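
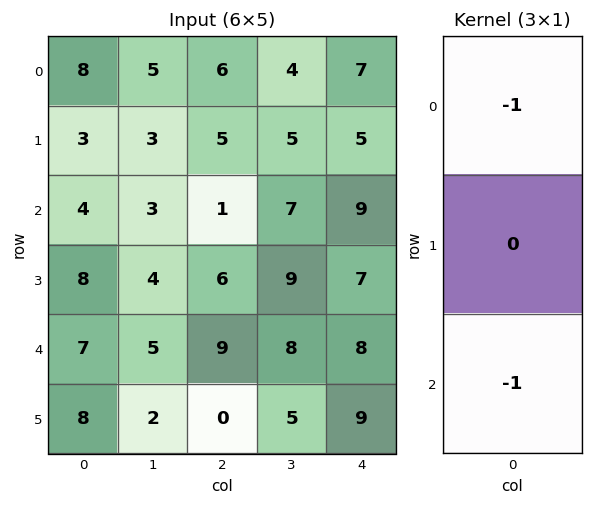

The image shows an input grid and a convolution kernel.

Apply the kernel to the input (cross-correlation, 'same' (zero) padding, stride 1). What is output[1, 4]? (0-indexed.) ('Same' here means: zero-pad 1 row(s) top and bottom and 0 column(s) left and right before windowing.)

The receptive field on the zero-padded input at this output position is [7 / 5 / 9]. Elementwise product with the kernel and sum: 7·-1 + 9·-1.

-16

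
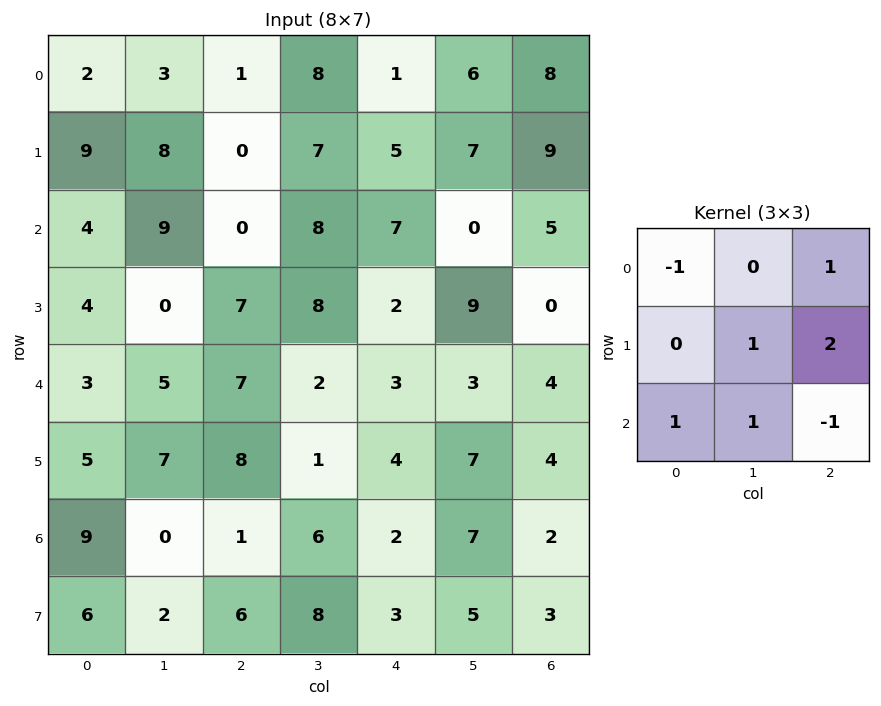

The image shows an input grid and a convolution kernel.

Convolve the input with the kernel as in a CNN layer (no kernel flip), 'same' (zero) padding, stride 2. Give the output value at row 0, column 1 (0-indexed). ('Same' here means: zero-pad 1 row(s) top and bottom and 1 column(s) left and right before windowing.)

18

The receptive field on the zero-padded input at this output position is [0 0 0 / 3 1 8 / 8 0 7]. Elementwise product with the kernel and sum: 0·-1 + 0·1 + 1·1 + 8·2 + 8·1 + 0·1 + 7·-1.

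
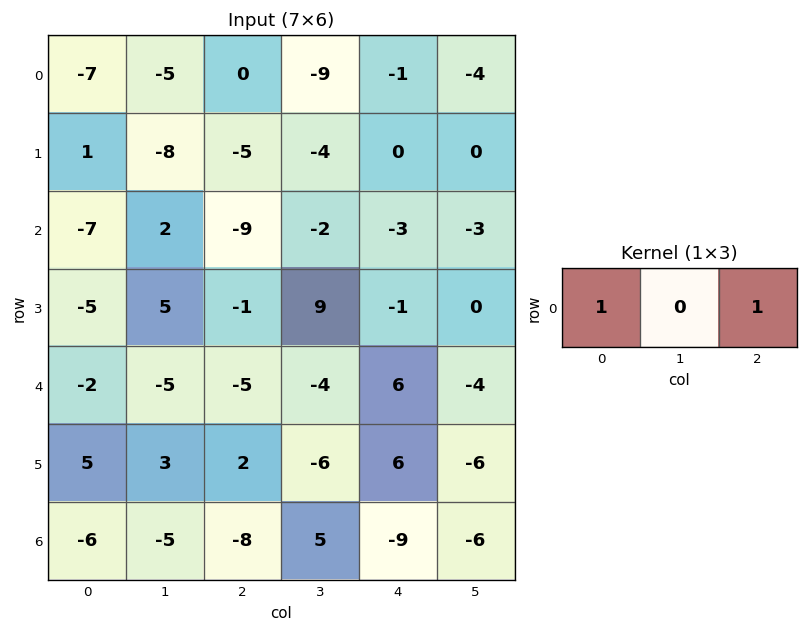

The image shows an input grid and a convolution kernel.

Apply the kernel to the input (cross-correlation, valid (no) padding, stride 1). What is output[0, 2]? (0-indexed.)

-1

The receptive field on the input at this output position is [0 -9 -1]. Elementwise product with the kernel and sum: 0·1 + -1·1.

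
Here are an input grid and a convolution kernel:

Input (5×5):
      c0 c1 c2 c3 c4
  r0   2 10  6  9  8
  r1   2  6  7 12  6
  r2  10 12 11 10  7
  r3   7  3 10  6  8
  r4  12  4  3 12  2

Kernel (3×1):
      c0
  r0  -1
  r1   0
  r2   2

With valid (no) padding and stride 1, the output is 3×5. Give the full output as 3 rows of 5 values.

18 14 16 11 6
12 0 13 0 10
14 -4 -5 14 -3

Output[0,0]: The receptive field on the input at this output position is [2 / 2 / 10]. Elementwise product with the kernel and sum: 2·-1 + 10·2.
Output[0,1]: The receptive field on the input at this output position is [10 / 6 / 12]. Elementwise product with the kernel and sum: 10·-1 + 12·2.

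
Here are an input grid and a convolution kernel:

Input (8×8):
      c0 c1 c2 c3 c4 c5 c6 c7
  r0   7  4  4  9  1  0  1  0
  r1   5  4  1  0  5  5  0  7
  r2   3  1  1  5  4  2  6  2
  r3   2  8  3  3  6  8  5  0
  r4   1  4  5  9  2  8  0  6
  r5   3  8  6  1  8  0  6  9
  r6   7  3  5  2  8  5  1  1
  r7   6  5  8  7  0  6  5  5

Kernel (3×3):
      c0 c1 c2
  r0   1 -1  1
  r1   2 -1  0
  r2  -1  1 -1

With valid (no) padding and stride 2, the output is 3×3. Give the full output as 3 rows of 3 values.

Output[0,0]: The receptive field on the input at this output position is [7 4 4 / 5 4 1 / 3 1 1]. Elementwise product with the kernel and sum: 7·1 + 4·-1 + 4·1 + 5·2 + 4·-1 + 3·-1 + 1·1 + 1·-1.

10 -2 -1
-3 5 18
-9 -2 6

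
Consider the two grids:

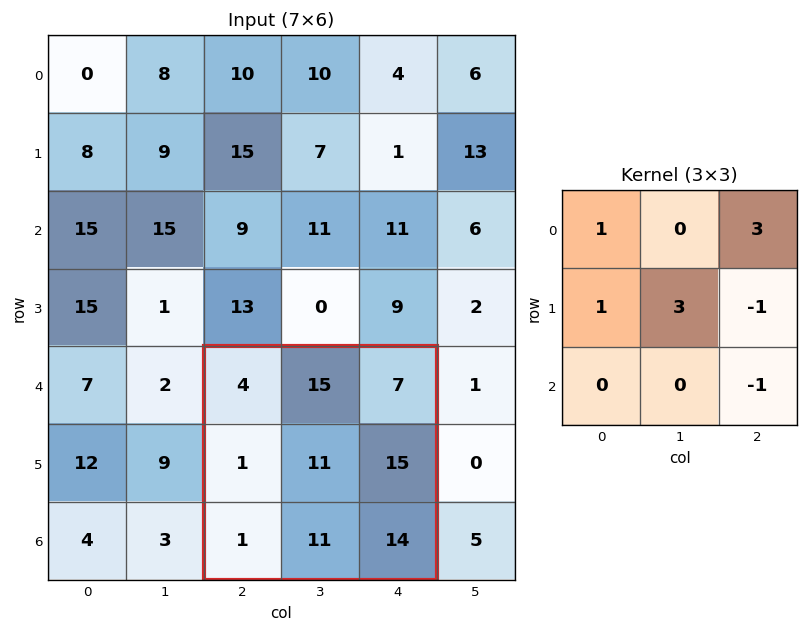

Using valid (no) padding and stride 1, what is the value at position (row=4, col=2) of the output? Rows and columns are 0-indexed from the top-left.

The receptive field on the input at this output position is [4 15 7 / 1 11 15 / 1 11 14]. Elementwise product with the kernel and sum: 4·1 + 7·3 + 1·1 + 11·3 + 15·-1 + 14·-1.

30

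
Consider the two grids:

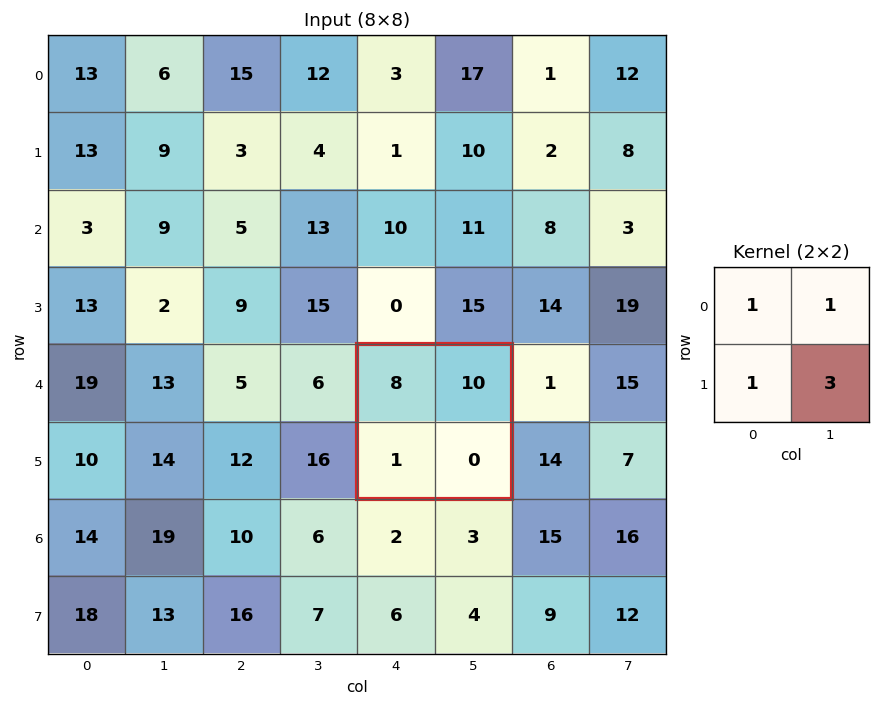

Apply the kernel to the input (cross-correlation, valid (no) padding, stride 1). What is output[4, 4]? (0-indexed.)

19

The receptive field on the input at this output position is [8 10 / 1 0]. Elementwise product with the kernel and sum: 8·1 + 10·1 + 1·1 + 0·3.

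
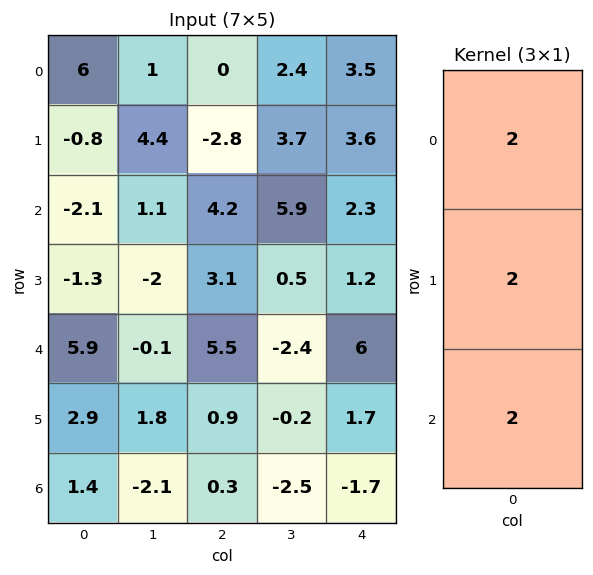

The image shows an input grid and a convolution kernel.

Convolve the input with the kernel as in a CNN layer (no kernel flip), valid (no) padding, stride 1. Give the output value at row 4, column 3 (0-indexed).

-10.2

The receptive field on the input at this output position is [-2.4 / -0.2 / -2.5]. Elementwise product with the kernel and sum: -2.4·2 + -0.2·2 + -2.5·2.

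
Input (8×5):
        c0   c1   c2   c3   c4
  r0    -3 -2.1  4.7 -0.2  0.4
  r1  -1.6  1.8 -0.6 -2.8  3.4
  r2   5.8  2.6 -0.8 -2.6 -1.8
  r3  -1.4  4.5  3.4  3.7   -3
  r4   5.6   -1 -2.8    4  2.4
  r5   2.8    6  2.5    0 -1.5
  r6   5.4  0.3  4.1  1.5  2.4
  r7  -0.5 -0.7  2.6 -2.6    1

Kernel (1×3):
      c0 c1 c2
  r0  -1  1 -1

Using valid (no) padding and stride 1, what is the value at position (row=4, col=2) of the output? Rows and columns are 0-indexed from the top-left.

4.4

The receptive field on the input at this output position is [-2.8 4 2.4]. Elementwise product with the kernel and sum: -2.8·-1 + 4·1 + 2.4·-1.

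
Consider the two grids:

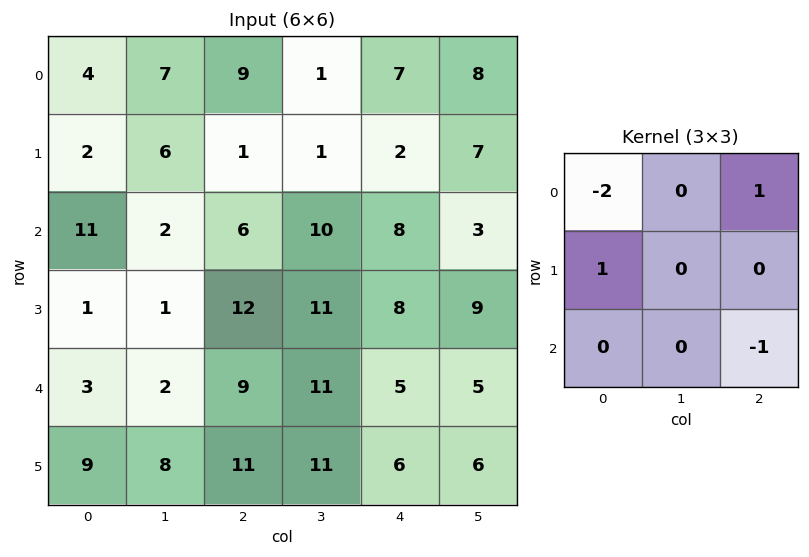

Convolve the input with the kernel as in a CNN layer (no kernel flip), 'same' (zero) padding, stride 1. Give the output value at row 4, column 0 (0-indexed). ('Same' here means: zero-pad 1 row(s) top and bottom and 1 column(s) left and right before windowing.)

The receptive field on the zero-padded input at this output position is [0 1 1 / 0 3 2 / 0 9 8]. Elementwise product with the kernel and sum: 0·-2 + 1·1 + 0·1 + 8·-1.

-7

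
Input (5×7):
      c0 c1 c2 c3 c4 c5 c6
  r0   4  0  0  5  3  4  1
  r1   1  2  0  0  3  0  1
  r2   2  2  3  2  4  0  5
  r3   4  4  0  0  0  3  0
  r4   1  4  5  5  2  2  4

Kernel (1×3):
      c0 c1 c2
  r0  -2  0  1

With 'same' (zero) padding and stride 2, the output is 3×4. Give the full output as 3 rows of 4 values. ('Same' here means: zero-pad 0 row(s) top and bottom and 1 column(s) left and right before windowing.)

0 5 -6 -8
2 -2 -4 0
4 -3 -8 -4

Output[0,0]: The receptive field on the zero-padded input at this output position is [0 4 0]. Elementwise product with the kernel and sum: 0·-2 + 0·1.
Output[0,1]: The receptive field on the zero-padded input at this output position is [0 0 5]. Elementwise product with the kernel and sum: 0·-2 + 5·1.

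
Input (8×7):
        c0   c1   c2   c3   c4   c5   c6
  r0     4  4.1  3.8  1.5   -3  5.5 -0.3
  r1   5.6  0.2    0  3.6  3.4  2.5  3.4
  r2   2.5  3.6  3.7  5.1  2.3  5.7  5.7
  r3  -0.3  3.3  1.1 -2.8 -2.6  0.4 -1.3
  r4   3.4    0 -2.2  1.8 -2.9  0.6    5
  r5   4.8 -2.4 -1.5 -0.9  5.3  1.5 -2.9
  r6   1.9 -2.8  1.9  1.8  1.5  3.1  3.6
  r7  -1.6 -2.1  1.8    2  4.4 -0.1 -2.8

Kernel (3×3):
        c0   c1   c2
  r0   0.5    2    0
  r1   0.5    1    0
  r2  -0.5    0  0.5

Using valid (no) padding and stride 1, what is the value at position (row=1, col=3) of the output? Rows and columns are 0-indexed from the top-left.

15.05

The receptive field on the input at this output position is [3.6 3.4 2.5 / 5.1 2.3 5.7 / -2.8 -2.6 0.4]. Elementwise product with the kernel and sum: 3.6·0.5 + 3.4·2 + 5.1·0.5 + 2.3·1 + -2.8·-0.5 + 0.4·0.5.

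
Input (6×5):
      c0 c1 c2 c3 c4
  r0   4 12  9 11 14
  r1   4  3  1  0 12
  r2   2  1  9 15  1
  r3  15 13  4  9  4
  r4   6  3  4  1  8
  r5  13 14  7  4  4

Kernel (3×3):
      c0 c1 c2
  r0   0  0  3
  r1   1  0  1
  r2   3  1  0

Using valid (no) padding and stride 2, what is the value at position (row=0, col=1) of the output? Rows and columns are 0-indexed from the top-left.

The receptive field on the input at this output position is [9 11 14 / 1 0 12 / 9 15 1]. Elementwise product with the kernel and sum: 14·3 + 1·1 + 12·1 + 9·3 + 15·1.

97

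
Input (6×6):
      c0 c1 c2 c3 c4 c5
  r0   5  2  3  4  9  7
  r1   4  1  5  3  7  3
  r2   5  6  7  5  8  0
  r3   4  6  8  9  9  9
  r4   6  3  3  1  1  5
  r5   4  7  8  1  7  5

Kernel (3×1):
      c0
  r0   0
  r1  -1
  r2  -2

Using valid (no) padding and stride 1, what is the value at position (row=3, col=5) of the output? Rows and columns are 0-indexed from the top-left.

The receptive field on the input at this output position is [9 / 5 / 5]. Elementwise product with the kernel and sum: 5·-1 + 5·-2.

-15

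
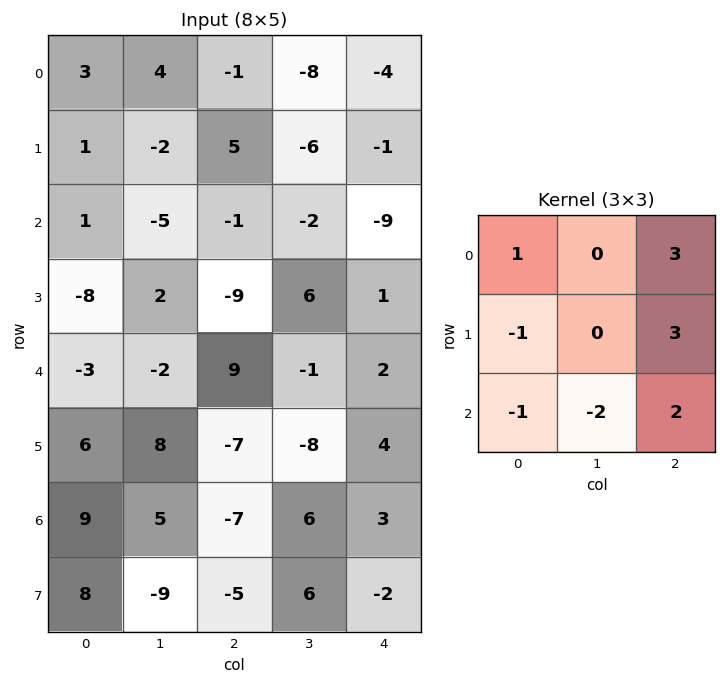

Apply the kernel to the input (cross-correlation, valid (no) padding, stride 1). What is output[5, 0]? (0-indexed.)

-45

The receptive field on the input at this output position is [6 8 -7 / 9 5 -7 / 8 -9 -5]. Elementwise product with the kernel and sum: 6·1 + -7·3 + 9·-1 + -7·3 + 8·-1 + -9·-2 + -5·2.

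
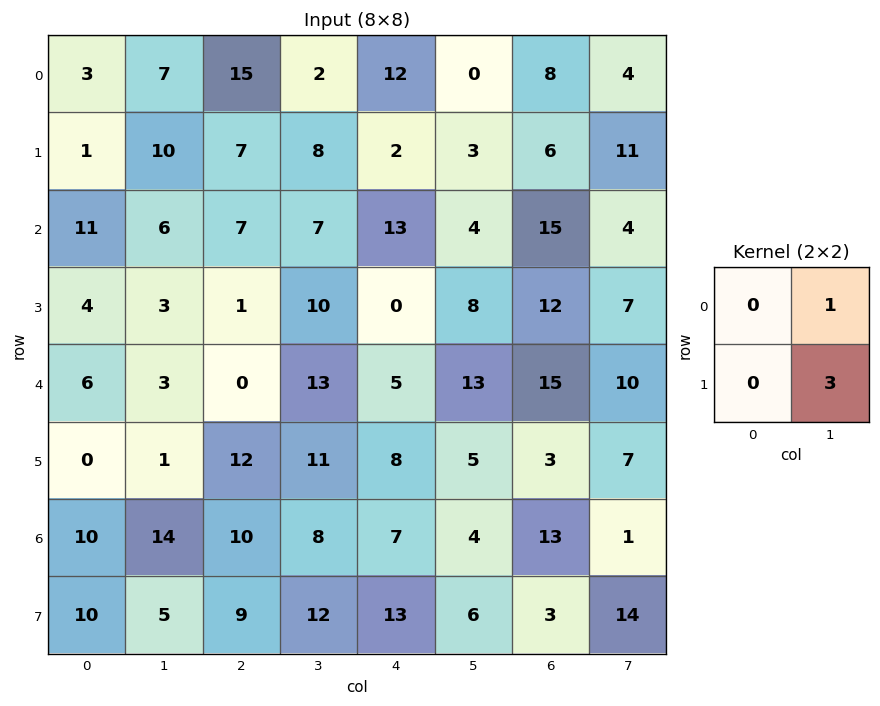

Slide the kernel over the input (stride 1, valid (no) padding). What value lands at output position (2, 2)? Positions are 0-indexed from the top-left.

37

The receptive field on the input at this output position is [7 7 / 1 10]. Elementwise product with the kernel and sum: 7·1 + 10·3.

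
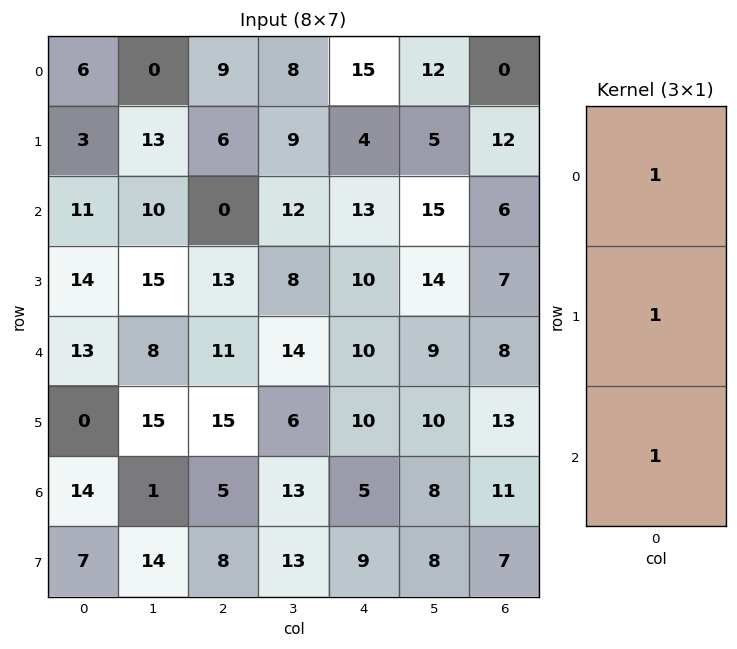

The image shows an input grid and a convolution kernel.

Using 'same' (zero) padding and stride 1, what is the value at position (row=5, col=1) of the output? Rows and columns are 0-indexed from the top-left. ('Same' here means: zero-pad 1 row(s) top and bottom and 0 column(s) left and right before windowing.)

24

The receptive field on the zero-padded input at this output position is [8 / 15 / 1]. Elementwise product with the kernel and sum: 8·1 + 15·1 + 1·1.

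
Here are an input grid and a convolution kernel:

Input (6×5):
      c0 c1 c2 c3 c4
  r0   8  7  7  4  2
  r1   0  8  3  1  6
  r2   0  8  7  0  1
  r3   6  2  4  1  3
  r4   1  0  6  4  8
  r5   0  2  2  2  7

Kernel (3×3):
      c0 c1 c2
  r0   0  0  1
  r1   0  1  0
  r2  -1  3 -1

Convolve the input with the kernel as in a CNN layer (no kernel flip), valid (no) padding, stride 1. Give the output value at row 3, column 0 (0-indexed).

8

The receptive field on the input at this output position is [6 2 4 / 1 0 6 / 0 2 2]. Elementwise product with the kernel and sum: 4·1 + 0·1 + 0·-1 + 2·3 + 2·-1.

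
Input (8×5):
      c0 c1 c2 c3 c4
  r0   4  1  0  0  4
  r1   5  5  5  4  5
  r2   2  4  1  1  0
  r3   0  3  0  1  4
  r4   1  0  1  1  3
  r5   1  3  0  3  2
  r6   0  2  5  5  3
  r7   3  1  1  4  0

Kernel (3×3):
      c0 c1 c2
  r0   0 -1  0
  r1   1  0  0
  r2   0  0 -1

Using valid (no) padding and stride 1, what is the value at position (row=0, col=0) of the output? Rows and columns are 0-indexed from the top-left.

3

The receptive field on the input at this output position is [4 1 0 / 5 5 5 / 2 4 1]. Elementwise product with the kernel and sum: 1·-1 + 5·1 + 1·-1.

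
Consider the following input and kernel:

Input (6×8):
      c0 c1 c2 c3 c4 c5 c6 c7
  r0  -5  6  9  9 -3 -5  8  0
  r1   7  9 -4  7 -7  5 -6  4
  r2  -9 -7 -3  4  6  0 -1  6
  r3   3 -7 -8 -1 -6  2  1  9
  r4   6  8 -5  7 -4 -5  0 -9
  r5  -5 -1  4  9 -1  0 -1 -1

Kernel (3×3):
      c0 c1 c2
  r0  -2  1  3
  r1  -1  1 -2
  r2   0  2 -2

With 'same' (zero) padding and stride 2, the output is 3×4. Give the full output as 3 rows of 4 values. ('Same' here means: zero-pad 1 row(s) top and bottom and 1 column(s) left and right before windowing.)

Output[0,0]: The receptive field on the zero-padded input at this output position is [0 0 0 / 0 -5 6 / 0 7 9]. Elementwise product with the kernel and sum: 0·-2 + 0·1 + 0·3 + 0·-1 + -5·1 + 6·-2 + 7·2 + 9·-2.

-21 -37 -26 -7
59 -19 -20 -33
-36 -34 -1 47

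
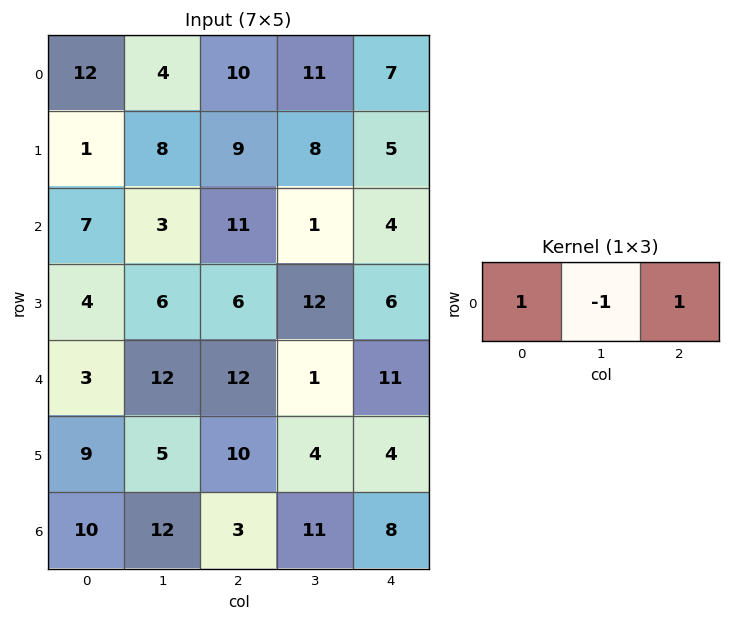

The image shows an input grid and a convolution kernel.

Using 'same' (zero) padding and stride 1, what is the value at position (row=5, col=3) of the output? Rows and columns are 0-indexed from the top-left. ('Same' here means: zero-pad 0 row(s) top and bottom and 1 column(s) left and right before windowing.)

10

The receptive field on the zero-padded input at this output position is [10 4 4]. Elementwise product with the kernel and sum: 10·1 + 4·-1 + 4·1.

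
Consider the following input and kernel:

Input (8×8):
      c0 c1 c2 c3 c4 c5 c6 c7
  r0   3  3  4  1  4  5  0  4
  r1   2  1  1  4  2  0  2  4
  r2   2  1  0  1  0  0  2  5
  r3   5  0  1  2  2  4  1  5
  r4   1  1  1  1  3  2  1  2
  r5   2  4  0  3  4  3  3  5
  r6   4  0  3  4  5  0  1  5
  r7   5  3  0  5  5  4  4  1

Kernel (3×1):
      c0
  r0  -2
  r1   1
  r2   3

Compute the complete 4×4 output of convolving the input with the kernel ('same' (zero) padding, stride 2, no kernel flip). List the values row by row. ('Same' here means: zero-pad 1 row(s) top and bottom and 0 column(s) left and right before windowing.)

9 7 10 6
13 1 2 1
-3 -1 11 8
15 3 12 7

Output[0,0]: The receptive field on the zero-padded input at this output position is [0 / 3 / 2]. Elementwise product with the kernel and sum: 0·-2 + 3·1 + 2·3.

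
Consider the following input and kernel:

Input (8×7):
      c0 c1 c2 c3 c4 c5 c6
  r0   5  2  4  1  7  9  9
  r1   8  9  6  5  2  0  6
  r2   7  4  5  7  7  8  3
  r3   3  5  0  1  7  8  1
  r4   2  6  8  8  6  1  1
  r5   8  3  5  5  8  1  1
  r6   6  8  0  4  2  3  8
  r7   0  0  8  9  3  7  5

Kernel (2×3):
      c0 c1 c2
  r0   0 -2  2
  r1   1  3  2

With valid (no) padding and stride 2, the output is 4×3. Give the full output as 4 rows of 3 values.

Output[0,0]: The receptive field on the input at this output position is [5 2 4 / 8 9 6]. Elementwise product with the kernel and sum: 2·-2 + 4·2 + 8·1 + 9·3 + 6·2.

51 37 14
20 17 23
31 32 13
0 37 44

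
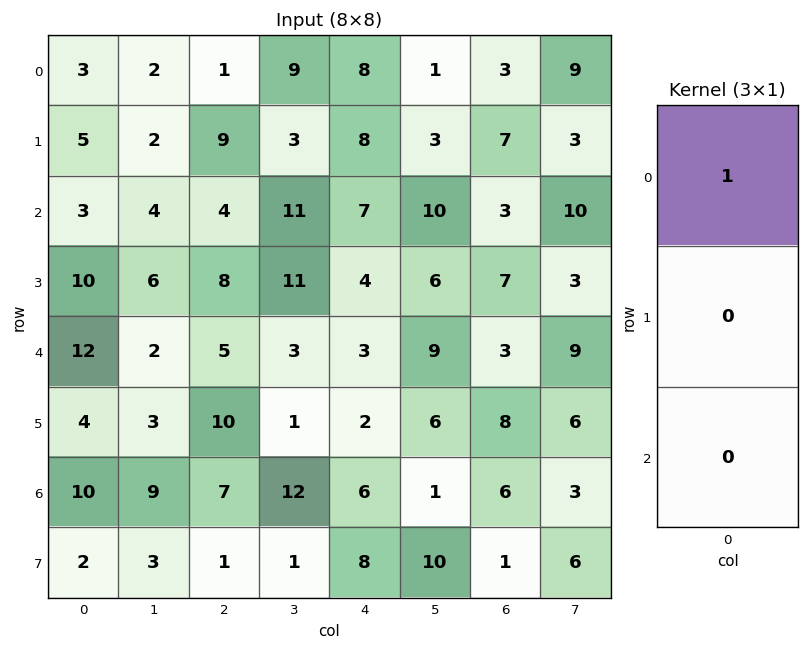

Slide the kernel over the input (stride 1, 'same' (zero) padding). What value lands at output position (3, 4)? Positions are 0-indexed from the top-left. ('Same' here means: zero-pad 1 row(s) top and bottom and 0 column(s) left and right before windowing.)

The receptive field on the zero-padded input at this output position is [7 / 4 / 3]. Elementwise product with the kernel and sum: 7·1.

7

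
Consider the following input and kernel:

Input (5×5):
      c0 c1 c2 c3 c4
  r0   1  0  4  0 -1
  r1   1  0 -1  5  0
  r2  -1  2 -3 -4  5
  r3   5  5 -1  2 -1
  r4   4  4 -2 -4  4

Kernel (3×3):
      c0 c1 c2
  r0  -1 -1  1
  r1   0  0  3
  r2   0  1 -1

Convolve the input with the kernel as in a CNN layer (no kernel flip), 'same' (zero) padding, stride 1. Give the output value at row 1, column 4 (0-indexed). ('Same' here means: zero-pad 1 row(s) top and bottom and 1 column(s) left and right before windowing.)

The receptive field on the zero-padded input at this output position is [0 -1 0 / 5 0 0 / -4 5 0]. Elementwise product with the kernel and sum: 0·-1 + -1·-1 + 0·1 + 0·3 + 5·1 + 0·-1.

6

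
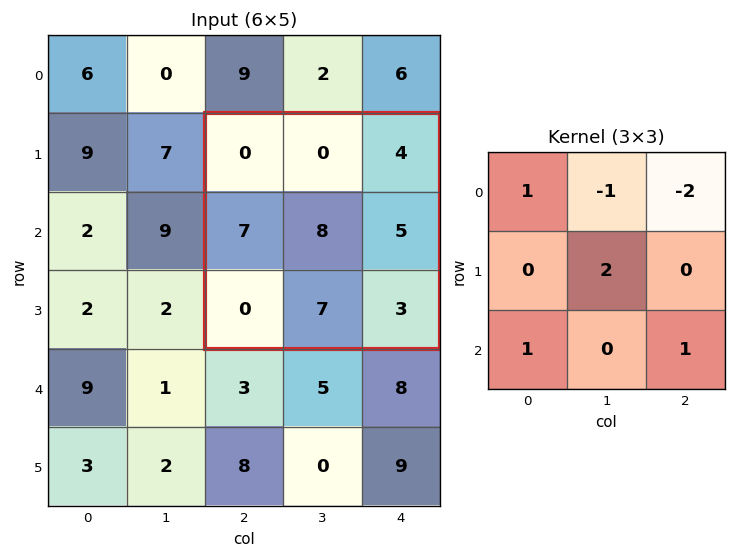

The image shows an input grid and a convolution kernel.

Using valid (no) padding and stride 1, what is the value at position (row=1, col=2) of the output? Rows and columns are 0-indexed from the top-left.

The receptive field on the input at this output position is [0 0 4 / 7 8 5 / 0 7 3]. Elementwise product with the kernel and sum: 0·1 + 0·-1 + 4·-2 + 8·2 + 0·1 + 3·1.

11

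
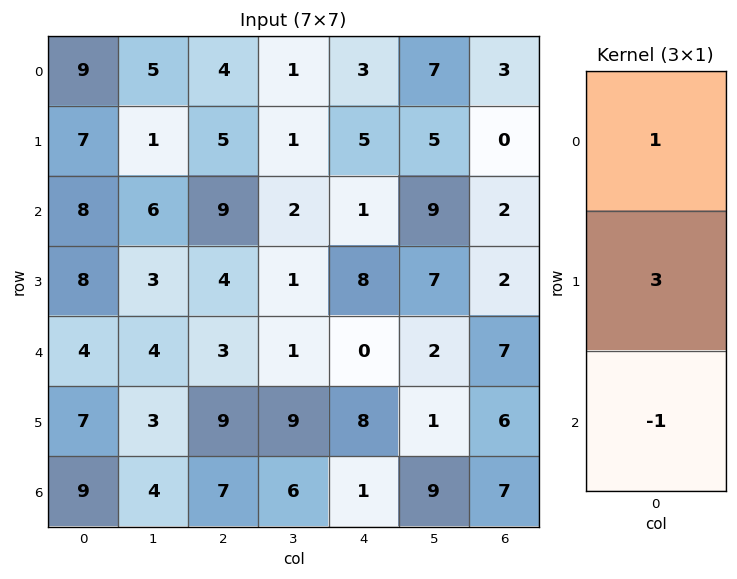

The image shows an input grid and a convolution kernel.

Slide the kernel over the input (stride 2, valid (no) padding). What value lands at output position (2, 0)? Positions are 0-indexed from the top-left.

16

The receptive field on the input at this output position is [4 / 7 / 9]. Elementwise product with the kernel and sum: 4·1 + 7·3 + 9·-1.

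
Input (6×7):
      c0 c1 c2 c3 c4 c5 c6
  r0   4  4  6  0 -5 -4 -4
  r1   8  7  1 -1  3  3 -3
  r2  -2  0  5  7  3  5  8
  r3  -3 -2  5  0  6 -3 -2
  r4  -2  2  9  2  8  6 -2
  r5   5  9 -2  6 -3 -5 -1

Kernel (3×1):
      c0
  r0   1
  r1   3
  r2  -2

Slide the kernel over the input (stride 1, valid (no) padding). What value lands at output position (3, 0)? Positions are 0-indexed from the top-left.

The receptive field on the input at this output position is [-3 / -2 / 5]. Elementwise product with the kernel and sum: -3·1 + -2·3 + 5·-2.

-19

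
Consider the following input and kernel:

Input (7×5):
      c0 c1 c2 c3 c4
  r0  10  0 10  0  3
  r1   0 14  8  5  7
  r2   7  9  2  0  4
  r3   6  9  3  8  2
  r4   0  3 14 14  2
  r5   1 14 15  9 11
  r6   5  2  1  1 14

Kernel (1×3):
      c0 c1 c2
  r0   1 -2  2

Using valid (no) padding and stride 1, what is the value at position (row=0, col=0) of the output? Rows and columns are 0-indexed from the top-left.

30

The receptive field on the input at this output position is [10 0 10]. Elementwise product with the kernel and sum: 10·1 + 0·-2 + 10·2.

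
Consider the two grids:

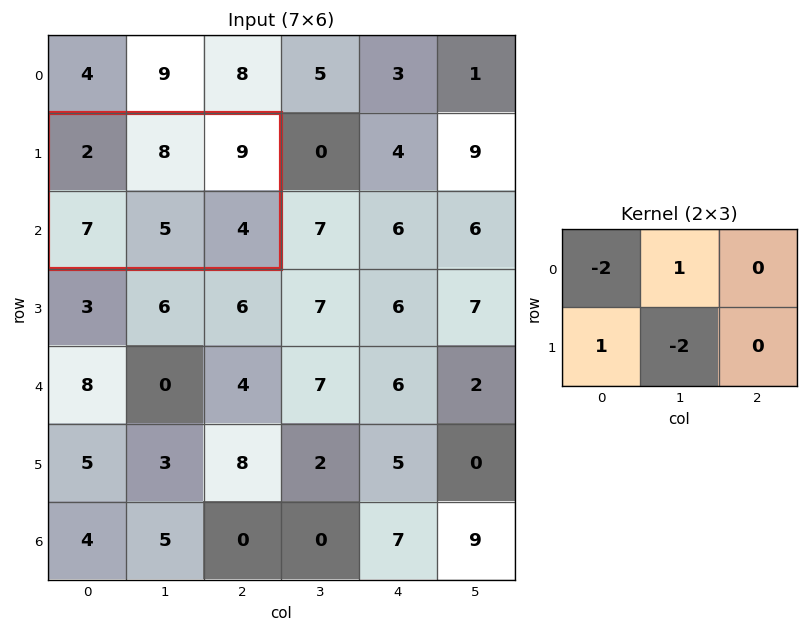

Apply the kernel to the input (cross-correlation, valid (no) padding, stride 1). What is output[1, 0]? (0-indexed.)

The receptive field on the input at this output position is [2 8 9 / 7 5 4]. Elementwise product with the kernel and sum: 2·-2 + 8·1 + 7·1 + 5·-2.

1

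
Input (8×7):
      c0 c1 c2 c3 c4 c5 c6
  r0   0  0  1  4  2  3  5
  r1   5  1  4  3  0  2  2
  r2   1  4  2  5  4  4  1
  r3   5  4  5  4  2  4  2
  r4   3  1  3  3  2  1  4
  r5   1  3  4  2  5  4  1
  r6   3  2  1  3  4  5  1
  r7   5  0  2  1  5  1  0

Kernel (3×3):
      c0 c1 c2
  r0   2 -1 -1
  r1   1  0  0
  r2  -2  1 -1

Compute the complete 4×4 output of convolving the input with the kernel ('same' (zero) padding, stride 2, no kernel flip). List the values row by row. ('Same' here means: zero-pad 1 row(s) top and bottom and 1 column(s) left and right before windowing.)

4 -1 -4 1
-5 -8 -1 0
-11 -4 2 0
1 3 0 10

Output[0,0]: The receptive field on the zero-padded input at this output position is [0 0 0 / 0 0 0 / 0 5 1]. Elementwise product with the kernel and sum: 0·2 + 0·-1 + 0·-1 + 0·1 + 0·-2 + 5·1 + 1·-1.
Output[0,1]: The receptive field on the zero-padded input at this output position is [0 0 0 / 0 1 4 / 1 4 3]. Elementwise product with the kernel and sum: 0·2 + 0·-1 + 0·-1 + 0·1 + 1·-2 + 4·1 + 3·-1.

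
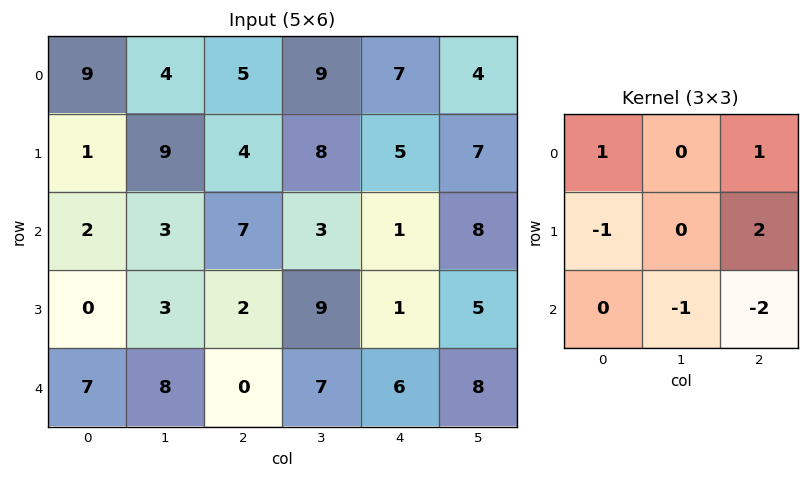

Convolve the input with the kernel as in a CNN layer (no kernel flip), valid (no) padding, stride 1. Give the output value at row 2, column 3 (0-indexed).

The receptive field on the input at this output position is [3 1 8 / 9 1 5 / 7 6 8]. Elementwise product with the kernel and sum: 3·1 + 8·1 + 9·-1 + 5·2 + 6·-1 + 8·-2.

-10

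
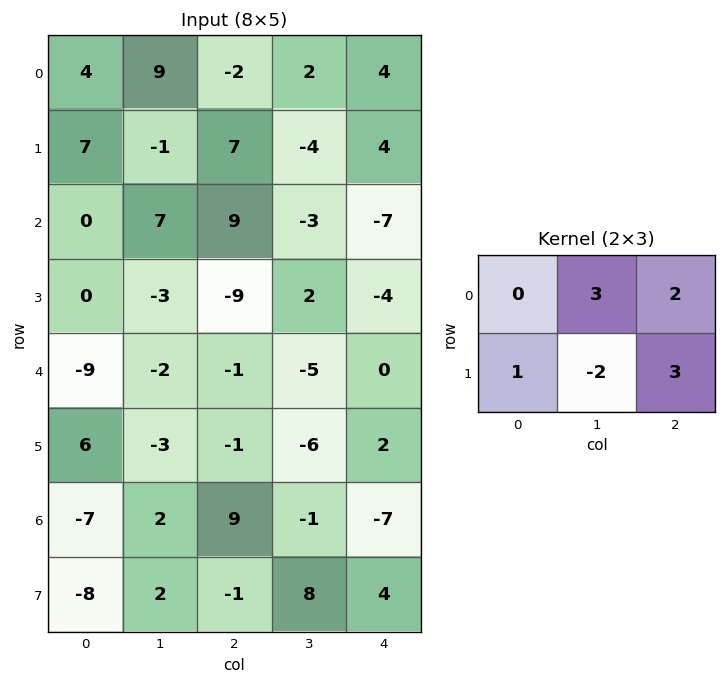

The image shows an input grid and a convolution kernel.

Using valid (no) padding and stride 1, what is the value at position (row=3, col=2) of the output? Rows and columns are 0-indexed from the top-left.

The receptive field on the input at this output position is [-9 2 -4 / -1 -5 0]. Elementwise product with the kernel and sum: 2·3 + -4·2 + -1·1 + -5·-2 + 0·3.

7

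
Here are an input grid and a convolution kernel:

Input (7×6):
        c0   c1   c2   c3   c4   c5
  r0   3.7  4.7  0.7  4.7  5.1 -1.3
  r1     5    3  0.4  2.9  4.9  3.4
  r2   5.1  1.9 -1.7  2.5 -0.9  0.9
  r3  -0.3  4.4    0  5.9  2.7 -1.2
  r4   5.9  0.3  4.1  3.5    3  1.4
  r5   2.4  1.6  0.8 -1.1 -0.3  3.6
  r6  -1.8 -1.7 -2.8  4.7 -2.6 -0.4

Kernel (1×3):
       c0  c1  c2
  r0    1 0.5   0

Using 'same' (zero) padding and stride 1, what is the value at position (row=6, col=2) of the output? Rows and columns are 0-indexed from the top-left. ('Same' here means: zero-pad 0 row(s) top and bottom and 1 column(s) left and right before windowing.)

-3.1

The receptive field on the zero-padded input at this output position is [-1.7 -2.8 4.7]. Elementwise product with the kernel and sum: -1.7·1 + -2.8·0.5.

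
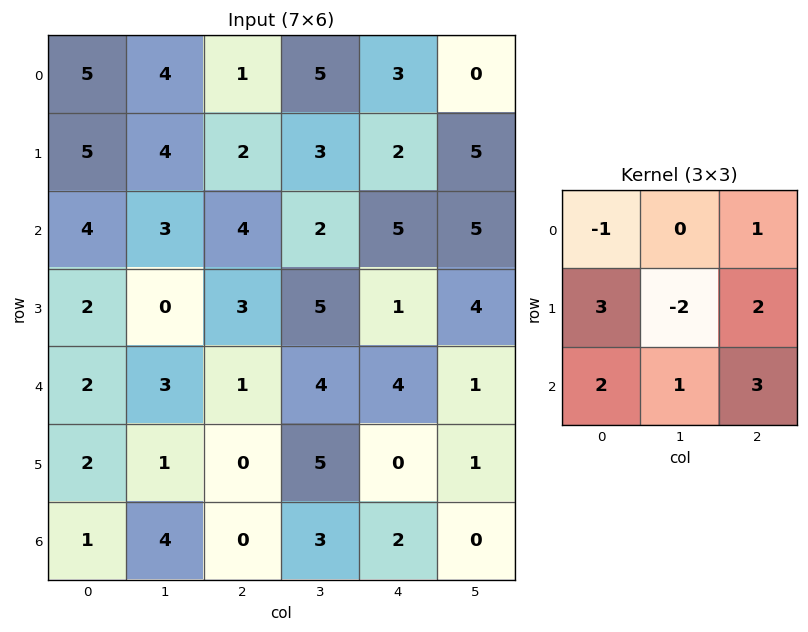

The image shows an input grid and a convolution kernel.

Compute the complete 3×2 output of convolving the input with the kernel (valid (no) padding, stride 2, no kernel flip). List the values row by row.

30 31
22 20
9 2

Output[0,0]: The receptive field on the input at this output position is [5 4 1 / 5 4 2 / 4 3 4]. Elementwise product with the kernel and sum: 5·-1 + 1·1 + 5·3 + 4·-2 + 2·2 + 4·2 + 3·1 + 4·3.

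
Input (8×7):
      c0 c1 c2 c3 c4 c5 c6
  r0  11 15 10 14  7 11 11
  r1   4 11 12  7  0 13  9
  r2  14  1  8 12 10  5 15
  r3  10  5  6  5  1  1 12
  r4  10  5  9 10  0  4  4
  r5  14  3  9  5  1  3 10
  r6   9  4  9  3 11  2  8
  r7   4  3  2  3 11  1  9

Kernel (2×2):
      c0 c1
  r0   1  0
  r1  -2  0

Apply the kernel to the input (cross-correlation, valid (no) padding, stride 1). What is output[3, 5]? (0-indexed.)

The receptive field on the input at this output position is [1 12 / 4 4]. Elementwise product with the kernel and sum: 1·1 + 4·-2.

-7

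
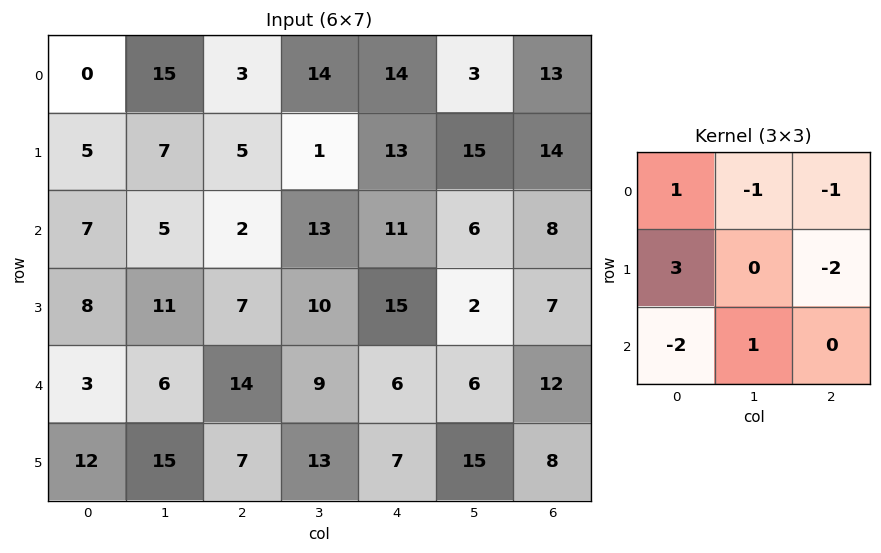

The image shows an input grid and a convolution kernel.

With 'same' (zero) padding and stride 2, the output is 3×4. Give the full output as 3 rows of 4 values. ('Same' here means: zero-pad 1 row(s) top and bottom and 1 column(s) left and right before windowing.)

Output[0,0]: The receptive field on the zero-padded input at this output position is [0 0 0 / 0 0 15 / 0 5 7]. Elementwise product with the kernel and sum: 0·1 + 0·-1 + 0·-1 + 0·3 + 15·-2 + 0·-2 + 5·1.
Output[0,1]: The receptive field on the zero-padded input at this output position is [0 0 0 / 15 3 14 / 7 5 1]. Elementwise product with the kernel and sum: 0·1 + 0·-1 + 0·-1 + 15·3 + 14·-2 + 7·-2 + 5·1.

-25 8 47 -7
-14 -25 -5 22
-19 -29 -11 -9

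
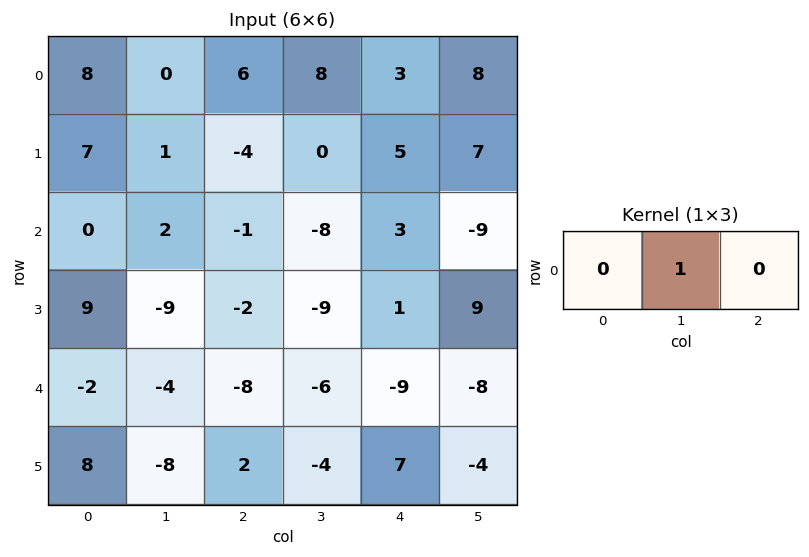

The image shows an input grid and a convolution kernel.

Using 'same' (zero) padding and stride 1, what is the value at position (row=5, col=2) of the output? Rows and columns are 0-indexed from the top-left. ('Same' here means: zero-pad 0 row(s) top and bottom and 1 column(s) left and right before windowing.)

2

The receptive field on the zero-padded input at this output position is [-8 2 -4]. Elementwise product with the kernel and sum: 2·1.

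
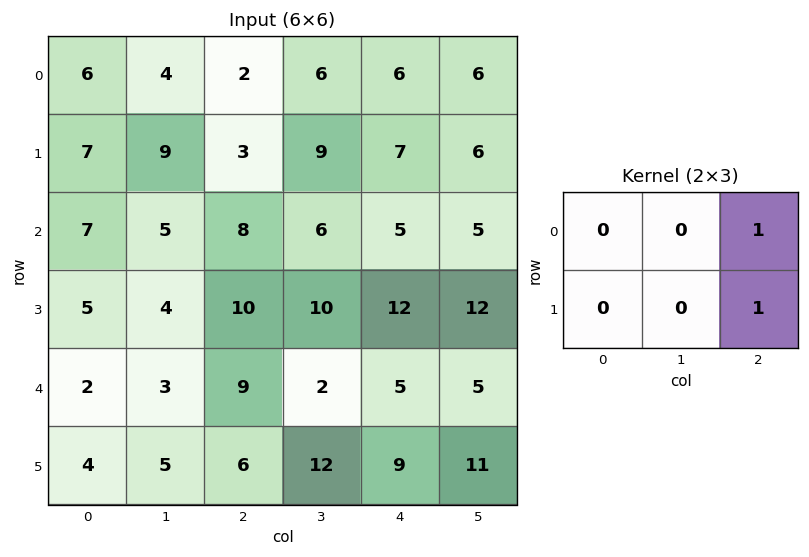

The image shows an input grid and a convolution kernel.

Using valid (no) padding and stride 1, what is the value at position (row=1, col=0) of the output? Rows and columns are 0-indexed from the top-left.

11

The receptive field on the input at this output position is [7 9 3 / 7 5 8]. Elementwise product with the kernel and sum: 3·1 + 8·1.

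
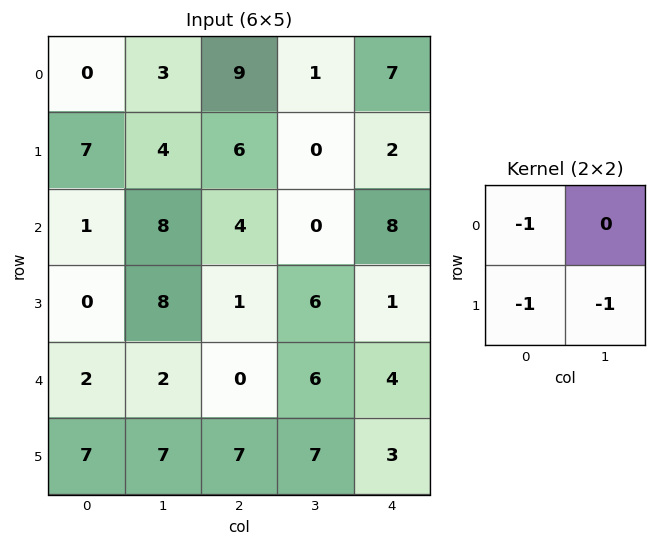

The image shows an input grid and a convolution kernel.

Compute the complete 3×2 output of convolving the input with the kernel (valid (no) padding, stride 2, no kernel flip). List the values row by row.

Output[0,0]: The receptive field on the input at this output position is [0 3 / 7 4]. Elementwise product with the kernel and sum: 0·-1 + 7·-1 + 4·-1.

-11 -15
-9 -11
-16 -14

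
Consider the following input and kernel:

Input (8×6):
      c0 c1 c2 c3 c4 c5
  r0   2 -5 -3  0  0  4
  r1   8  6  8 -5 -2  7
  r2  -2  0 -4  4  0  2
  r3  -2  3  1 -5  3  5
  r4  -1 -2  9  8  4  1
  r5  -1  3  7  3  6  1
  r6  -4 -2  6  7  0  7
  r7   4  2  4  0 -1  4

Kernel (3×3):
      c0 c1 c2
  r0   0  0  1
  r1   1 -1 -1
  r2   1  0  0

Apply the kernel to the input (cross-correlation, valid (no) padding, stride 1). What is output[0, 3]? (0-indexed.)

-2

The receptive field on the input at this output position is [0 0 4 / -5 -2 7 / 4 0 2]. Elementwise product with the kernel and sum: 4·1 + -5·1 + -2·-1 + 7·-1 + 4·1.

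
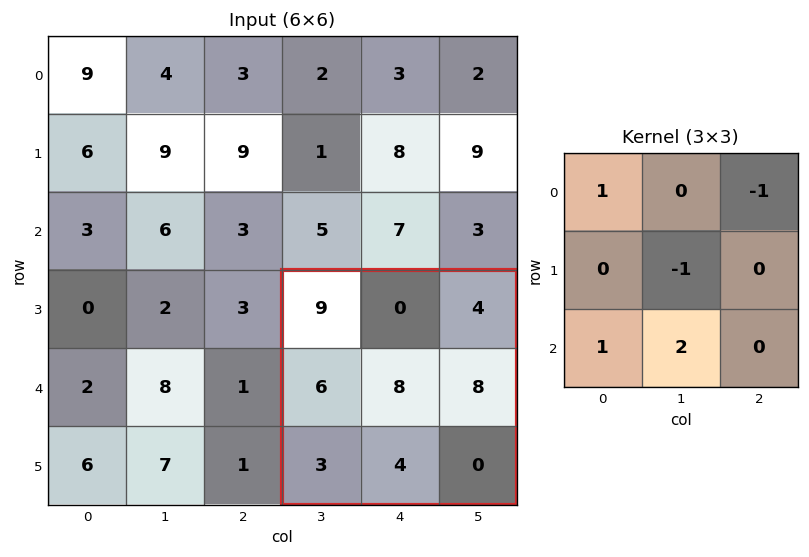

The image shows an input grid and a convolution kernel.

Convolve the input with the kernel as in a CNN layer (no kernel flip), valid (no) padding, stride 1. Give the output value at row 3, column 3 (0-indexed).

8

The receptive field on the input at this output position is [9 0 4 / 6 8 8 / 3 4 0]. Elementwise product with the kernel and sum: 9·1 + 4·-1 + 8·-1 + 3·1 + 4·2.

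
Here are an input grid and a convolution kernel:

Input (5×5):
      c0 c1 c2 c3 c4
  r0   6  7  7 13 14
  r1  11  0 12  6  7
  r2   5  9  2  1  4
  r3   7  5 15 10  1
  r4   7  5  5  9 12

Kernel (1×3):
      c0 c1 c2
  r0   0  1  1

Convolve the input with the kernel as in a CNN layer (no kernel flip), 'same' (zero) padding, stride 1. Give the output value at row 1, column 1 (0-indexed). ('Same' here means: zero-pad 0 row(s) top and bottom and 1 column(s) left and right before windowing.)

12

The receptive field on the zero-padded input at this output position is [11 0 12]. Elementwise product with the kernel and sum: 0·1 + 12·1.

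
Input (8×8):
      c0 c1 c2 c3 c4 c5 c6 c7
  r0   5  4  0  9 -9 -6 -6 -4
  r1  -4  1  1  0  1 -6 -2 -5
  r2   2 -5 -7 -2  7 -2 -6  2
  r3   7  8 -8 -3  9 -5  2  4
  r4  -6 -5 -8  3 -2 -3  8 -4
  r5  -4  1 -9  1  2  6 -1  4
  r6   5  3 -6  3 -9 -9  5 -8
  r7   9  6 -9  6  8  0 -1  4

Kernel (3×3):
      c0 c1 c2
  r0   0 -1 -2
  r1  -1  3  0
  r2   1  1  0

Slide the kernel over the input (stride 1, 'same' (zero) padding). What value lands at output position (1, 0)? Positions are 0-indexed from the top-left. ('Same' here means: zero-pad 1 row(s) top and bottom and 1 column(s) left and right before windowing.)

The receptive field on the zero-padded input at this output position is [0 5 4 / 0 -4 1 / 0 2 -5]. Elementwise product with the kernel and sum: 5·-1 + 4·-2 + 0·-1 + -4·3 + 0·1 + 2·1.

-23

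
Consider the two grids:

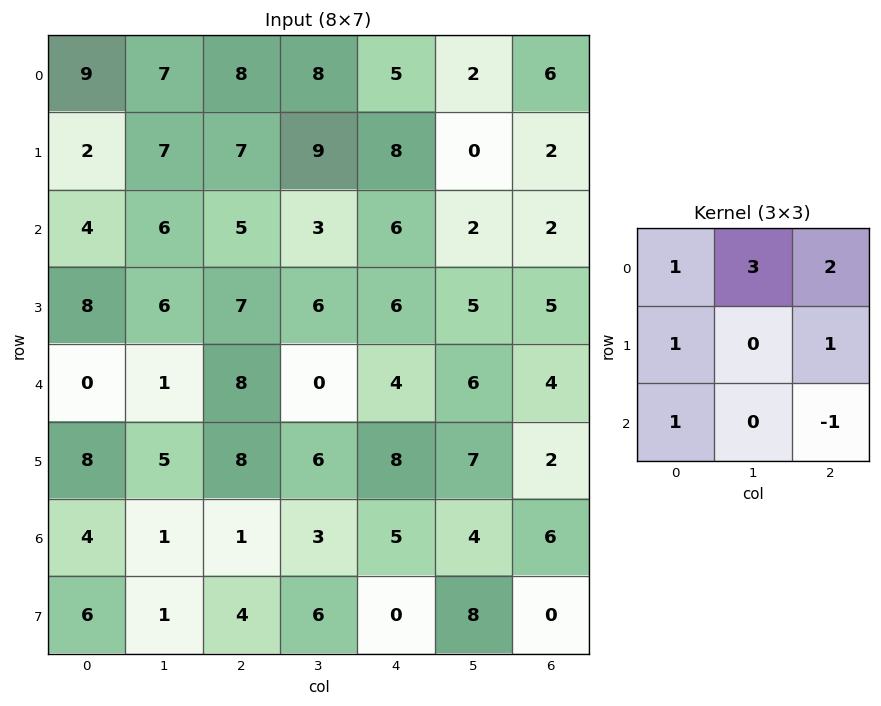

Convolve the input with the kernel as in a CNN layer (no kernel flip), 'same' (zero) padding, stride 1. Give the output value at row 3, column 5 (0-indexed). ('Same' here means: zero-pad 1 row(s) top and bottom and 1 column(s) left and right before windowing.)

27

The receptive field on the zero-padded input at this output position is [6 2 2 / 6 5 5 / 4 6 4]. Elementwise product with the kernel and sum: 6·1 + 2·3 + 2·2 + 6·1 + 5·1 + 4·1 + 4·-1.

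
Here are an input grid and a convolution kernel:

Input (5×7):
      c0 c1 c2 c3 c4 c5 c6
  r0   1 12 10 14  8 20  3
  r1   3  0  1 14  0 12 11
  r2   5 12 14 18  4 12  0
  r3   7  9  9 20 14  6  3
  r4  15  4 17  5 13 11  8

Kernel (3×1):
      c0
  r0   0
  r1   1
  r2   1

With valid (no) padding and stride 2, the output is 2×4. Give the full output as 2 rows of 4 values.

Output[0,0]: The receptive field on the input at this output position is [1 / 3 / 5]. Elementwise product with the kernel and sum: 3·1 + 5·1.
Output[0,1]: The receptive field on the input at this output position is [10 / 1 / 14]. Elementwise product with the kernel and sum: 1·1 + 14·1.

8 15 4 11
22 26 27 11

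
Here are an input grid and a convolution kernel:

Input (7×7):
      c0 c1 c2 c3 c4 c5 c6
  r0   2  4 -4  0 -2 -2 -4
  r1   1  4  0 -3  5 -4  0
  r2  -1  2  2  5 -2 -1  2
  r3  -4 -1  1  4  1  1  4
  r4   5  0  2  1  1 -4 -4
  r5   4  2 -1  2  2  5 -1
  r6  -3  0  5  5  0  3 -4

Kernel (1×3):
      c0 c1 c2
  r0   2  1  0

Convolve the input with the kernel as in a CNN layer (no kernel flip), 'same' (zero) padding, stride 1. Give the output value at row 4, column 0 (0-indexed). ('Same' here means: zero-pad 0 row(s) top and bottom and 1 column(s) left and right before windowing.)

The receptive field on the zero-padded input at this output position is [0 5 0]. Elementwise product with the kernel and sum: 0·2 + 5·1.

5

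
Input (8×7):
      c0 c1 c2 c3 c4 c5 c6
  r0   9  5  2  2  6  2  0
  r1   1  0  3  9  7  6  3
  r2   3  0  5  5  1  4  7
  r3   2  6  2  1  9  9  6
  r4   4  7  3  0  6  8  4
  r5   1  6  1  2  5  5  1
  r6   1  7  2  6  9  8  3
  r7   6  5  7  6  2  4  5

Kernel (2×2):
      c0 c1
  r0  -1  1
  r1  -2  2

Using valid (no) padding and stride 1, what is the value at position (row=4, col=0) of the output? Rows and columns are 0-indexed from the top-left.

13

The receptive field on the input at this output position is [4 7 / 1 6]. Elementwise product with the kernel and sum: 4·-1 + 7·1 + 1·-2 + 6·2.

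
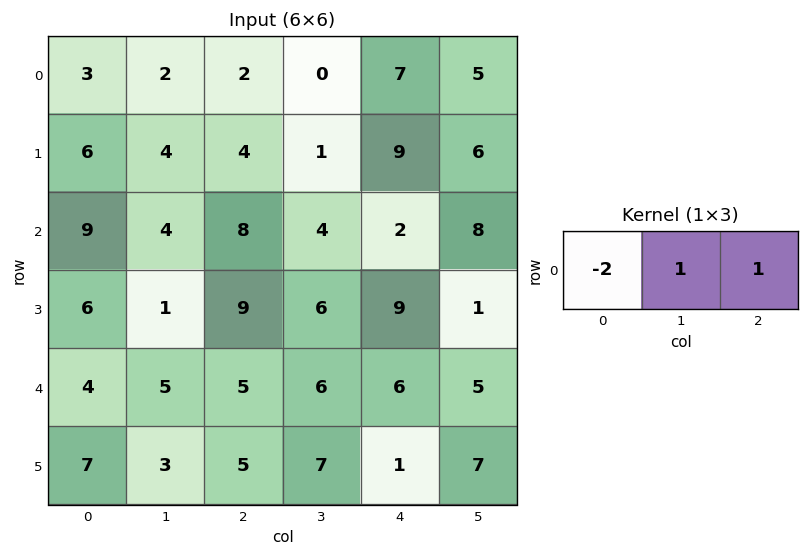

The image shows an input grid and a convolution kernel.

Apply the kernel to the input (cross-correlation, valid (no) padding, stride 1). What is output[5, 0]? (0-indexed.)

-6

The receptive field on the input at this output position is [7 3 5]. Elementwise product with the kernel and sum: 7·-2 + 3·1 + 5·1.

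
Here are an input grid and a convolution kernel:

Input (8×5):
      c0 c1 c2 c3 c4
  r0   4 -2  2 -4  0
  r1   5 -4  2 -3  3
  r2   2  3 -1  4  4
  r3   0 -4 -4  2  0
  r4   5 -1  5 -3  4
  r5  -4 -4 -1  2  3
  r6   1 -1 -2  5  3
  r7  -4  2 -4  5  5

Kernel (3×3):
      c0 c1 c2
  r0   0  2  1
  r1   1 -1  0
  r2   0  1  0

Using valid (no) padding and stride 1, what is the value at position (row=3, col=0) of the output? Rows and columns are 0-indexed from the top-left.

-10

The receptive field on the input at this output position is [0 -4 -4 / 5 -1 5 / -4 -4 -1]. Elementwise product with the kernel and sum: -4·2 + -4·1 + 5·1 + -1·-1 + -4·1.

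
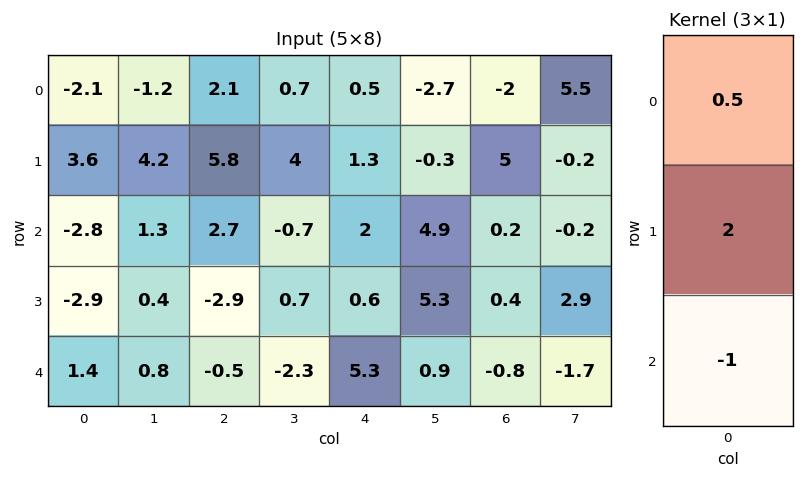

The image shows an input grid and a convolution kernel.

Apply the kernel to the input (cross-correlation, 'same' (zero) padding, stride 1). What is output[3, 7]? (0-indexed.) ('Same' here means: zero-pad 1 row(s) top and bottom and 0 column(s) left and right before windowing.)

The receptive field on the zero-padded input at this output position is [-0.2 / 2.9 / -1.7]. Elementwise product with the kernel and sum: -0.2·0.5 + 2.9·2 + -1.7·-1.

7.4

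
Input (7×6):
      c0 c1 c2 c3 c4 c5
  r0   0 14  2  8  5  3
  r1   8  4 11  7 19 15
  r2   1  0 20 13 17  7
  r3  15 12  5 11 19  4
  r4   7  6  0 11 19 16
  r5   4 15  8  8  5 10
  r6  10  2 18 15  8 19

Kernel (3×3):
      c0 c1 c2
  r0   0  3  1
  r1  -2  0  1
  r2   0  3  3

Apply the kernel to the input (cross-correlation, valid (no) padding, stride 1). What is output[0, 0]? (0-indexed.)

The receptive field on the input at this output position is [0 14 2 / 8 4 11 / 1 0 20]. Elementwise product with the kernel and sum: 14·3 + 2·1 + 8·-2 + 11·1 + 0·3 + 20·3.

99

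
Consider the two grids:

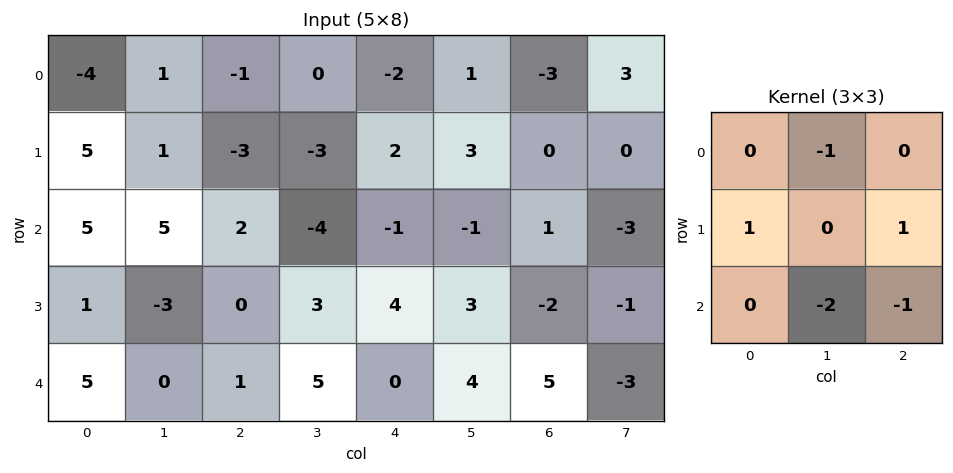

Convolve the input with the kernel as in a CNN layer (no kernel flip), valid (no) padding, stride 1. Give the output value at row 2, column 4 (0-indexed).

-10

The receptive field on the input at this output position is [-1 -1 1 / 4 3 -2 / 0 4 5]. Elementwise product with the kernel and sum: -1·-1 + 4·1 + -2·1 + 4·-2 + 5·-1.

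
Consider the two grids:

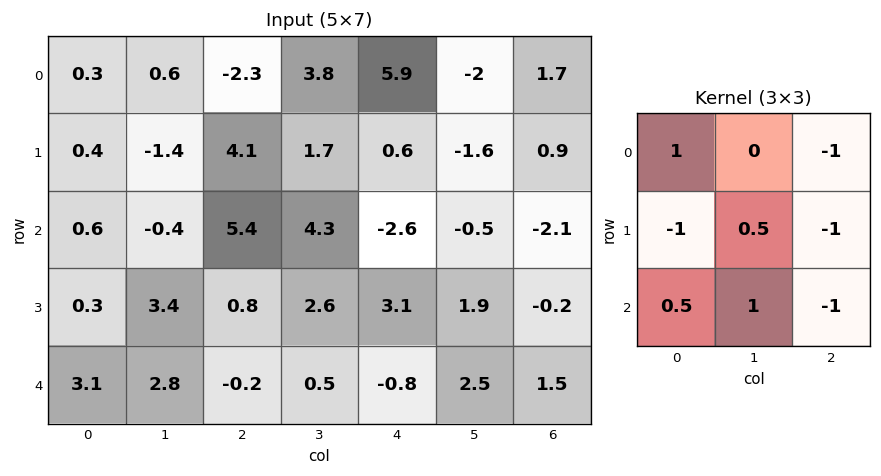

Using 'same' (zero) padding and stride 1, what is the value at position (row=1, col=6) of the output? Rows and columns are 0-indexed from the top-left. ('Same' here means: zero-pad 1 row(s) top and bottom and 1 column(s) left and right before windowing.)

The receptive field on the zero-padded input at this output position is [-2 1.7 0 / -1.6 0.9 0 / -0.5 -2.1 0]. Elementwise product with the kernel and sum: -2·1 + 0·-1 + -1.6·-1 + 0.9·0.5 + 0·-1 + -0.5·0.5 + -2.1·1 + 0·-1.

-2.3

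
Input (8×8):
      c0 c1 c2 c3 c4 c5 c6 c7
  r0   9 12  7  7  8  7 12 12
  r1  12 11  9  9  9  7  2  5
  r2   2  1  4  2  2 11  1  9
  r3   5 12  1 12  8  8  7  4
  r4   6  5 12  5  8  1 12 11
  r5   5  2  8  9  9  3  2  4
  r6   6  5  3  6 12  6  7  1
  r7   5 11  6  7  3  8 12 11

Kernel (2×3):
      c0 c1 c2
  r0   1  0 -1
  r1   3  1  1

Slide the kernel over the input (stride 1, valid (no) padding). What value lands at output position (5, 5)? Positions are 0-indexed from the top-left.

25

The receptive field on the input at this output position is [3 2 4 / 6 7 1]. Elementwise product with the kernel and sum: 3·1 + 4·-1 + 6·3 + 7·1 + 1·1.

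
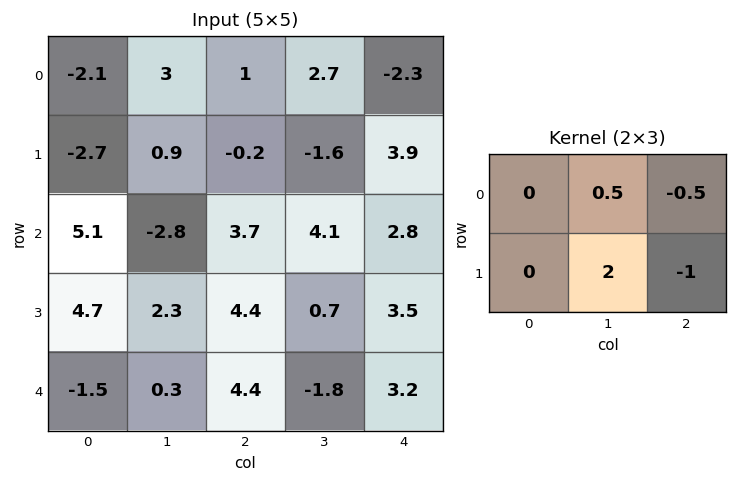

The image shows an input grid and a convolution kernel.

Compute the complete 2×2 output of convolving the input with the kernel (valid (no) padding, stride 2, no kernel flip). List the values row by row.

3 -4.6
-3.05 -1.45

Output[0,0]: The receptive field on the input at this output position is [-2.1 3 1 / -2.7 0.9 -0.2]. Elementwise product with the kernel and sum: 3·0.5 + 1·-0.5 + 0.9·2 + -0.2·-1.
Output[0,1]: The receptive field on the input at this output position is [1 2.7 -2.3 / -0.2 -1.6 3.9]. Elementwise product with the kernel and sum: 2.7·0.5 + -2.3·-0.5 + -1.6·2 + 3.9·-1.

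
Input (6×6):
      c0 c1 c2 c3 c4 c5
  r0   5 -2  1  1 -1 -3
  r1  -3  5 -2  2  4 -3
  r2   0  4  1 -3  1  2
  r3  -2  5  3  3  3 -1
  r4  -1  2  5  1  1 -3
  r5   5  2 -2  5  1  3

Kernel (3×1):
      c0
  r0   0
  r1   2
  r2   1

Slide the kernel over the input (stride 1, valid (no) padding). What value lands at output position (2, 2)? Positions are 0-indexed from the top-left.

11

The receptive field on the input at this output position is [1 / 3 / 5]. Elementwise product with the kernel and sum: 3·2 + 5·1.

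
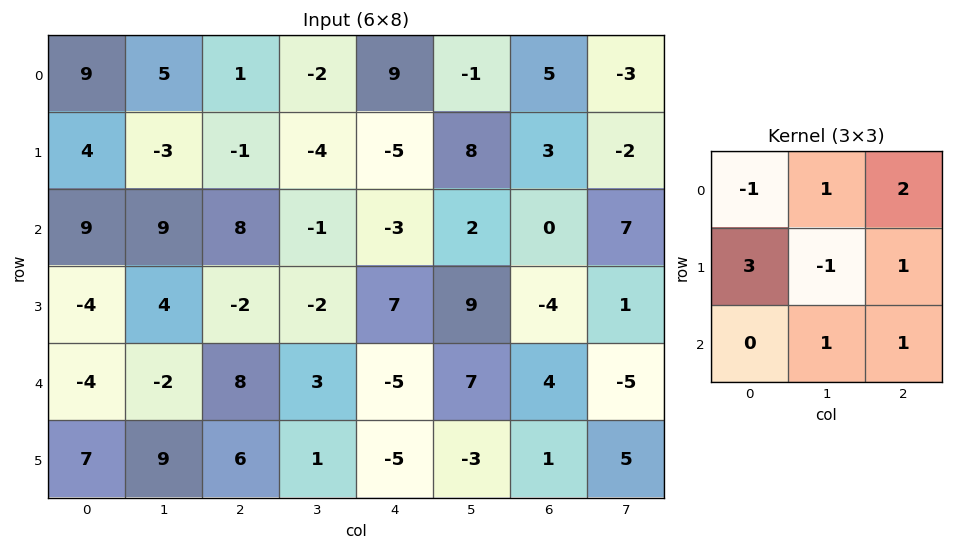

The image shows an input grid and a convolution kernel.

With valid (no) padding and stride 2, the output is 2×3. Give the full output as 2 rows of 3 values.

29 7 -18
4 -14 24

Output[0,0]: The receptive field on the input at this output position is [9 5 1 / 4 -3 -1 / 9 9 8]. Elementwise product with the kernel and sum: 9·-1 + 5·1 + 1·2 + 4·3 + -3·-1 + -1·1 + 9·1 + 8·1.
Output[0,1]: The receptive field on the input at this output position is [1 -2 9 / -1 -4 -5 / 8 -1 -3]. Elementwise product with the kernel and sum: 1·-1 + -2·1 + 9·2 + -1·3 + -4·-1 + -5·1 + -1·1 + -3·1.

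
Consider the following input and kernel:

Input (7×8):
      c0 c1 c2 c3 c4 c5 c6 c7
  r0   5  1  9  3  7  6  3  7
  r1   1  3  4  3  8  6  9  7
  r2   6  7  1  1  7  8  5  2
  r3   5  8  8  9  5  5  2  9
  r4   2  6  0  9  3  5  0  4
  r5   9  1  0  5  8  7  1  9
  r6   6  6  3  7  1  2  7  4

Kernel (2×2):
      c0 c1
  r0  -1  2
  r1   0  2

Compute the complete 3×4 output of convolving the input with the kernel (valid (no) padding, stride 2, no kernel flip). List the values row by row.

3 3 17 25
24 19 19 17
12 28 21 26

Output[0,0]: The receptive field on the input at this output position is [5 1 / 1 3]. Elementwise product with the kernel and sum: 5·-1 + 1·2 + 3·2.
Output[0,1]: The receptive field on the input at this output position is [9 3 / 4 3]. Elementwise product with the kernel and sum: 9·-1 + 3·2 + 3·2.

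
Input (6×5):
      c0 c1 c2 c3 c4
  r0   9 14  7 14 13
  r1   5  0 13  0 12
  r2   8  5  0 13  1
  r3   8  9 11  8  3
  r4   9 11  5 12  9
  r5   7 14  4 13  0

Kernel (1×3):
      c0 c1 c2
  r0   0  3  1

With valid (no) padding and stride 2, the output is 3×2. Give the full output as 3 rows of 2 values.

49 55
15 40
38 45

Output[0,0]: The receptive field on the input at this output position is [9 14 7]. Elementwise product with the kernel and sum: 14·3 + 7·1.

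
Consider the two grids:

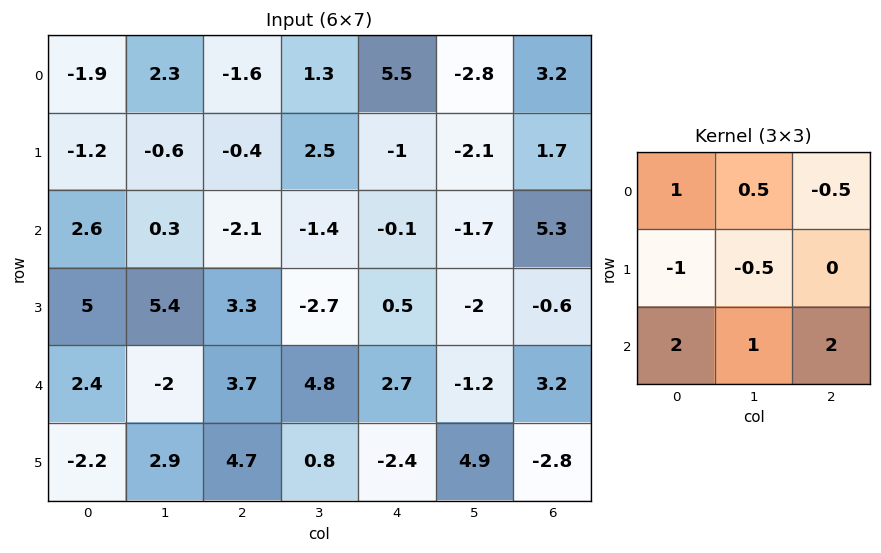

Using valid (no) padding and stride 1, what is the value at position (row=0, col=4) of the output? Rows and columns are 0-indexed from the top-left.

The receptive field on the input at this output position is [5.5 -2.8 3.2 / -1 -2.1 1.7 / -0.1 -1.7 5.3]. Elementwise product with the kernel and sum: 5.5·1 + -2.8·0.5 + 3.2·-0.5 + -1·-1 + -2.1·-0.5 + -0.1·2 + -1.7·1 + 5.3·2.

13.25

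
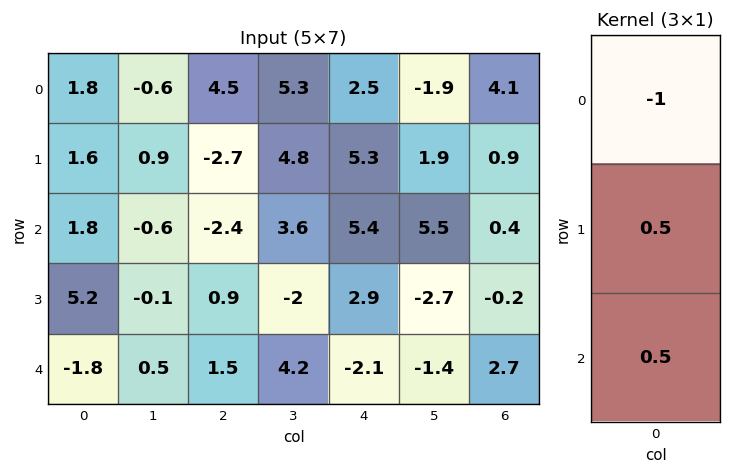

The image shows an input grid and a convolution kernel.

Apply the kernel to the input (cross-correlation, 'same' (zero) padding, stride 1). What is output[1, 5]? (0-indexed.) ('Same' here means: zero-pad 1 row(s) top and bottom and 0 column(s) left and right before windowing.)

5.6

The receptive field on the zero-padded input at this output position is [-1.9 / 1.9 / 5.5]. Elementwise product with the kernel and sum: -1.9·-1 + 1.9·0.5 + 5.5·0.5.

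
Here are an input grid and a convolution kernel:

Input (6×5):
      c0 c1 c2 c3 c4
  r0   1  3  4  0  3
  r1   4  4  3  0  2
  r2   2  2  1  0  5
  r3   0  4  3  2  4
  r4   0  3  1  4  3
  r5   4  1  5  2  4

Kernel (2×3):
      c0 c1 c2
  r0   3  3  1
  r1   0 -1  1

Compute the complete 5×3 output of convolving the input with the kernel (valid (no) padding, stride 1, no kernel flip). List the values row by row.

Output[0,0]: The receptive field on the input at this output position is [1 3 4 / 4 4 3]. Elementwise product with the kernel and sum: 1·3 + 3·3 + 4·1 + 4·-1 + 3·1.
Output[0,1]: The receptive field on the input at this output position is [3 4 0 / 4 3 0]. Elementwise product with the kernel and sum: 3·3 + 4·3 + 0·1 + 3·-1 + 0·1.

15 18 17
26 20 16
12 8 10
13 26 18
14 13 20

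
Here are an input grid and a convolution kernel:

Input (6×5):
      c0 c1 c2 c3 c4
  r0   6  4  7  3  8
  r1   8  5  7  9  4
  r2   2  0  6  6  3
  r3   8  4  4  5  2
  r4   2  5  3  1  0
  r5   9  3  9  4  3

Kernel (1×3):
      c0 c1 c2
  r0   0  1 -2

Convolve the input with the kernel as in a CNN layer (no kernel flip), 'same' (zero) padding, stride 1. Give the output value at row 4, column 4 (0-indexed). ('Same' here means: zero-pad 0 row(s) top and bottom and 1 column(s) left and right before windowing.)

0

The receptive field on the zero-padded input at this output position is [1 0 0]. Elementwise product with the kernel and sum: 0·1 + 0·-2.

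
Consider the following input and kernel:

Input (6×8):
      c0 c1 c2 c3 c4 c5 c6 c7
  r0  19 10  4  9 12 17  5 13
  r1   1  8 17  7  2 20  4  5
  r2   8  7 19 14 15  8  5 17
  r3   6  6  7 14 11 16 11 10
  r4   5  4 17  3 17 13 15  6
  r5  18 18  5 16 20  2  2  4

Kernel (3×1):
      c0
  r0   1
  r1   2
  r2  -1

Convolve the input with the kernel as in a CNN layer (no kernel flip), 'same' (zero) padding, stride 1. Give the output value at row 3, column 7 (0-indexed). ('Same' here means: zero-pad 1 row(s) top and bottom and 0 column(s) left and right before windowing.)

31

The receptive field on the zero-padded input at this output position is [17 / 10 / 6]. Elementwise product with the kernel and sum: 17·1 + 10·2 + 6·-1.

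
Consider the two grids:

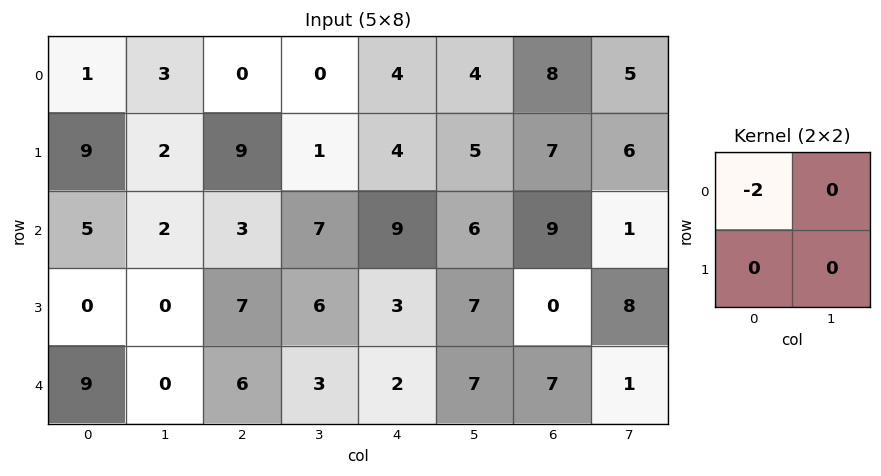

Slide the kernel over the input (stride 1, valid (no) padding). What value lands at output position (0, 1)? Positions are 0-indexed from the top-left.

-6

The receptive field on the input at this output position is [3 0 / 2 9]. Elementwise product with the kernel and sum: 3·-2.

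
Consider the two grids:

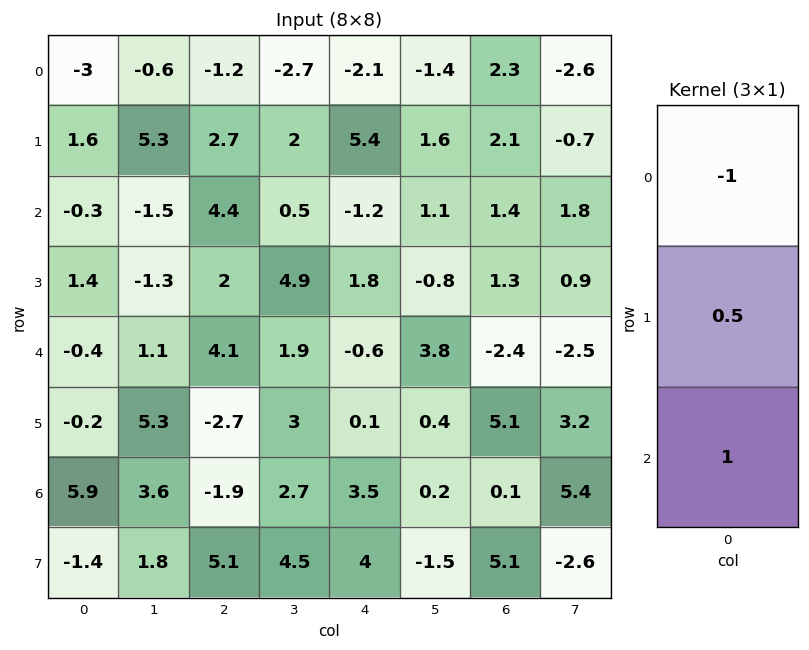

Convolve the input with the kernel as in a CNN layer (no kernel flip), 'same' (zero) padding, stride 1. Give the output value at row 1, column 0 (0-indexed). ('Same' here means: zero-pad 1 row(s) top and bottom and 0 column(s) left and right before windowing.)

The receptive field on the zero-padded input at this output position is [-3 / 1.6 / -0.3]. Elementwise product with the kernel and sum: -3·-1 + 1.6·0.5 + -0.3·1.

3.5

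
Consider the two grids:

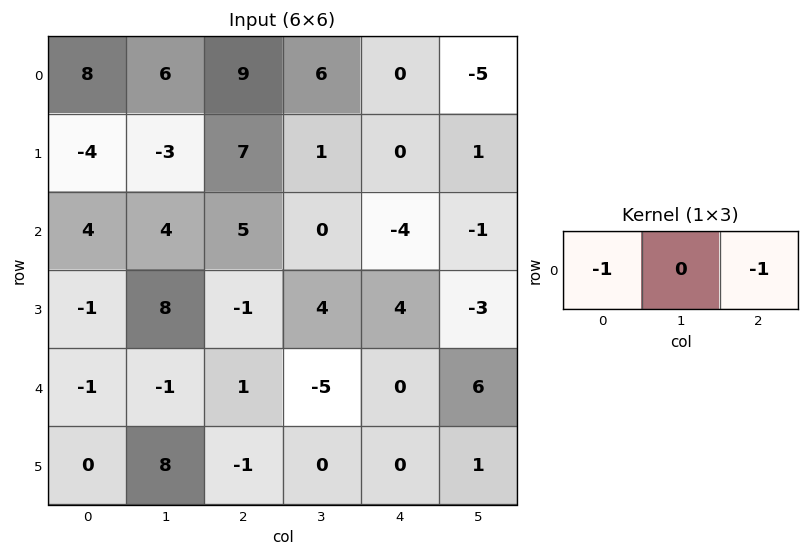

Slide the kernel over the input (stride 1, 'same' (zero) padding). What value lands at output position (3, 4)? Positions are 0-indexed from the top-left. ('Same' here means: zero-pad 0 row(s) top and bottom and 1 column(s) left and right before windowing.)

-1

The receptive field on the zero-padded input at this output position is [4 4 -3]. Elementwise product with the kernel and sum: 4·-1 + -3·-1.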